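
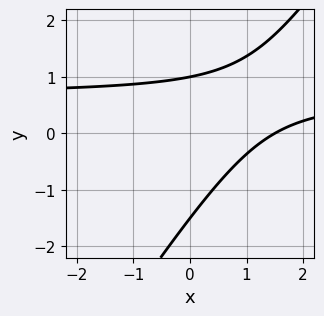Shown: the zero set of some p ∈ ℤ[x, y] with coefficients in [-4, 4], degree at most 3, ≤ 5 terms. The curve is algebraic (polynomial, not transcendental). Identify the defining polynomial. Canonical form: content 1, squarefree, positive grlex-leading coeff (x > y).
3*x*y - 2*y^2 - 2*x - y + 3

(a) deg p = 2. The shape is more complex than any degree-1 curve.
(b) Observable constraints: it meets the y-axis at y = 1 (among the integer gridlines).
(c) Assembling these constraints gives the stated polynomial.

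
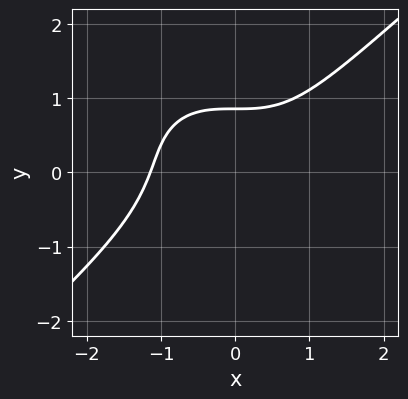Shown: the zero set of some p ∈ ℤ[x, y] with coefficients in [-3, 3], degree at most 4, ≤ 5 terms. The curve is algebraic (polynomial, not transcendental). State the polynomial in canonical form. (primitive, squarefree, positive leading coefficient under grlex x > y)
First, degree: the shape is more complex than any degree-2 curve, so deg p = 3.
Finally, putting this together gives p.

2*x^3 - 3*y^3 + 2*y^2 - 3*y + 3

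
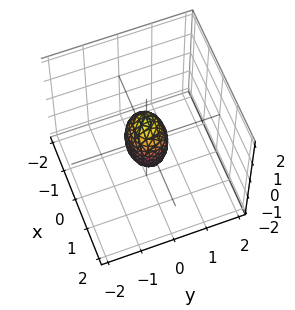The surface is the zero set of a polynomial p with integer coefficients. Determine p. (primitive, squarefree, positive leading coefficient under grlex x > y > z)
2*x^2 + 3*y^2 + z^2 - 1

First, degree: bounded and convex; a quadric, so deg p = 2.
Next, symmetries: the y ↦ −y reflection is a symmetry, so y appears only in even powers; mirror symmetry z ↦ −z ⇒ only even powers of z; the x ↦ −x reflection is a symmetry, so x appears only in even powers.
Then, from the axis intercepts and sections: the z-axis gridline crossings are at z ∈ {-1, 1}.
Finally, these observations pin down the coefficients.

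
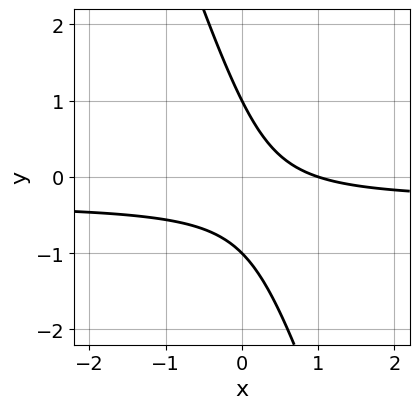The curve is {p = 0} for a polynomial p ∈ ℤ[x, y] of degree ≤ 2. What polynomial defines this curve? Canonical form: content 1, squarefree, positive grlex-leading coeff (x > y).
First, the degree is 2 — no degree-1 curve has this shape.
Then, reading off the gridlines: it crosses the x-axis at the gridline x = 1; the y-axis gridline crossings are at y ∈ {-1, 1}.
Finally, assembling these constraints gives the stated polynomial.

3*x*y + y^2 + x - 1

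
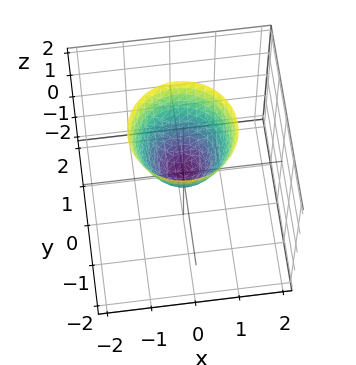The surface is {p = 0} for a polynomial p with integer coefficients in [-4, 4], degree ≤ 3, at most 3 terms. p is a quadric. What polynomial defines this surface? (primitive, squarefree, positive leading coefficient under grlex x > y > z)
3*x^2 + 3*y^2 - 2*z

(a) Degree: a paraboloid; a quadric, so deg p = 2.
(b) Symmetries: rotational symmetry about the z-axis ⇒ p depends on x, y only through x² + y².
(c) From the visible intercepts: one z-axis crossing is at z = 0; one x-axis crossing is at x = 0; a circular section at z = 1 has radius between 0 and 1.
(d) Solving for integer coefficients yields p as stated.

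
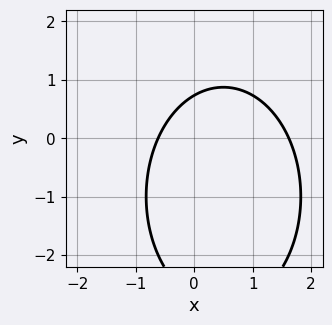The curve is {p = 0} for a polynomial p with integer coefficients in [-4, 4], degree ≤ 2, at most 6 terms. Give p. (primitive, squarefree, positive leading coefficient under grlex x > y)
2*x^2 + y^2 - 2*x + 2*y - 2

deg p = 2. The shape is more complex than any degree-1 curve.
Putting this together gives p.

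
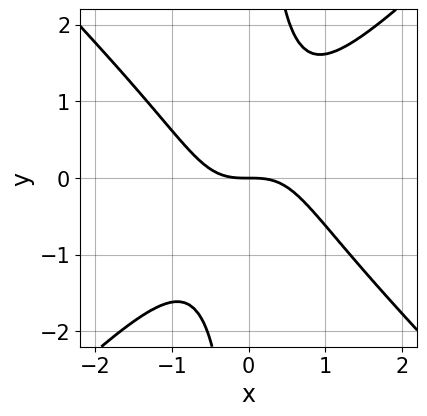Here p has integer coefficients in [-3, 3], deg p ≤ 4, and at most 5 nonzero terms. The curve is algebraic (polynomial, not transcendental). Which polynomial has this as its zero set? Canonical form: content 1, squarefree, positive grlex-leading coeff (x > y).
x^3 - x*y^2 + y

First, degree: the shape is more complex than any degree-2 curve, so deg p = 3.
Then, observable constraints: it meets the y-axis at y = 0 (among the integer gridlines); it crosses the x-axis at the gridline x = 0.
Finally, these observations pin down the coefficients.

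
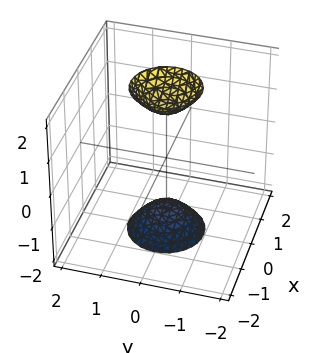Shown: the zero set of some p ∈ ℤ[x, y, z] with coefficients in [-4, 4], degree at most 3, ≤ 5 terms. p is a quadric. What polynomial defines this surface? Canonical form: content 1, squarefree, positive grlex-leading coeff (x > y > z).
3*x^2 + 3*y^2 - z^2 + 2

There are 2 components. They look like related sheets of one shape, so recover p as a whole.
The degree is 2 — two sheets facing apart; a quadric.
Symmetries: rotational symmetry about the z-axis ⇒ p depends on x, y only through x² + y²; the z ↦ −z reflection is a symmetry, so z appears only in even powers.
Observable constraints: the surface avoids every integer x-axis point in the box; a circular section at z = 2 has radius between 0 and 1.
Assembling these constraints gives the stated polynomial.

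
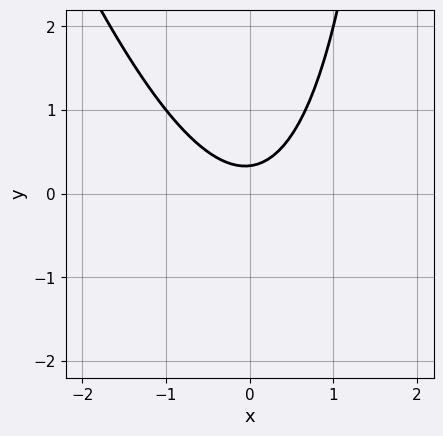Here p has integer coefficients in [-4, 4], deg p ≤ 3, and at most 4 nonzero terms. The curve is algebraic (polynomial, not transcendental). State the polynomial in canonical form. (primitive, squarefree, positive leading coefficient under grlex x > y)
3*x^2 + x*y - 3*y + 1

(a) The degree is 2 — a generic line meets the curve in up to 2 points.
(b) Reading off the gridlines: no x-intercept at any integer in the box.
(c) Putting this together gives p.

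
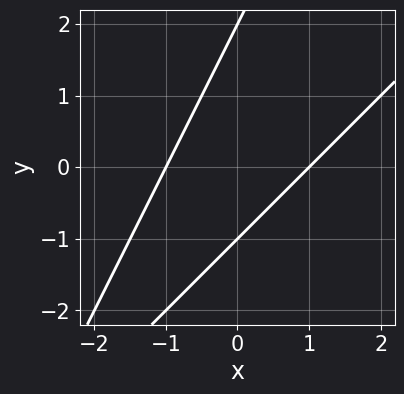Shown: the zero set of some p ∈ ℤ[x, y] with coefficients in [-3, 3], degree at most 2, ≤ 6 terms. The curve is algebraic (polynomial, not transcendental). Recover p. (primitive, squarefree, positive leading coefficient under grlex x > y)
2*x^2 - 3*x*y + y^2 - y - 2

1. The degree is 2 — no degree-1 curve has this shape.
2. Checking where it meets the axes: among the integer gridlines, it crosses the y-axis at y ∈ {-1, 2}; among the integer gridlines, it crosses the x-axis at x ∈ {-1, 1}.
3. These observations pin down the coefficients.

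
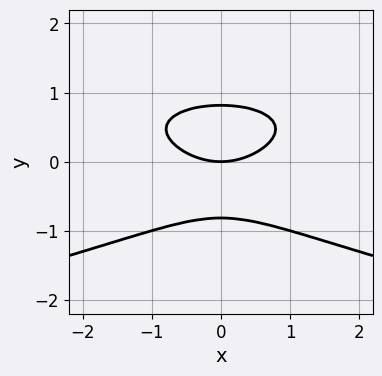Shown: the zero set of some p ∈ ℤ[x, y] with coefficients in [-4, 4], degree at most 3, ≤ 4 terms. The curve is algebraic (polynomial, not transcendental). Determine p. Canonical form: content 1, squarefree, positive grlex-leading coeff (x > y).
Degree: the shape is more complex than any degree-2 curve, so deg p = 3.
Symmetries: it's symmetric under x → −x, forcing even powers of x.
Checking where it meets the axes: it meets the x-axis at x = 0 (among the integer gridlines); it meets the y-axis at y = 0 (among the integer gridlines).
Matching integer coefficients to the picture gives p.

3*y^3 + x^2 - 2*y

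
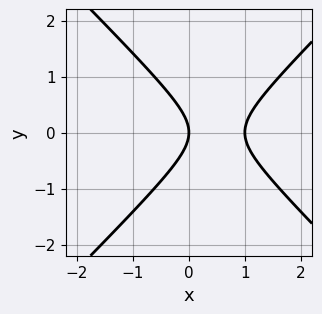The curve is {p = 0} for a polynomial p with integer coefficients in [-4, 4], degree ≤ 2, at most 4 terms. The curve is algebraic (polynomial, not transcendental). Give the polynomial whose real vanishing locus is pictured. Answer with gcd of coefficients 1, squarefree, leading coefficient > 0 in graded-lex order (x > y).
(a) The degree is 2 — no degree-1 curve has this shape.
(b) Symmetries: mirror symmetry y ↦ −y ⇒ only even powers of y.
(c) Checking where it meets the axes: it crosses the y-axis at the gridline y = 0; the x-axis gridline crossings are at x ∈ {0, 1}.
(d) Solving for integer coefficients yields p as stated.

x^2 - y^2 - x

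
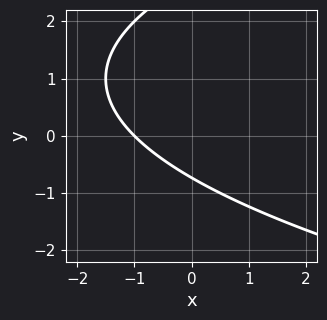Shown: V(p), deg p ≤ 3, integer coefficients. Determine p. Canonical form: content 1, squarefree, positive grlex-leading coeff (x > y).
y^2 - 2*x - 2*y - 2

1. deg p = 2. The shape is more complex than any degree-1 curve.
2. Checking where it meets the axes: one x-axis crossing is at x = -1.
3. Together with the visible shape, these determine p as stated.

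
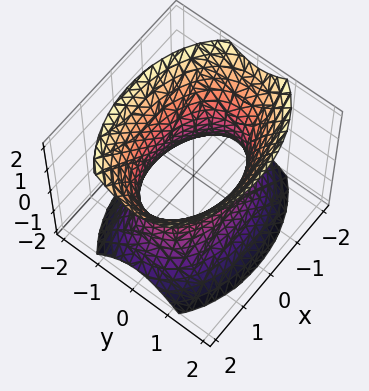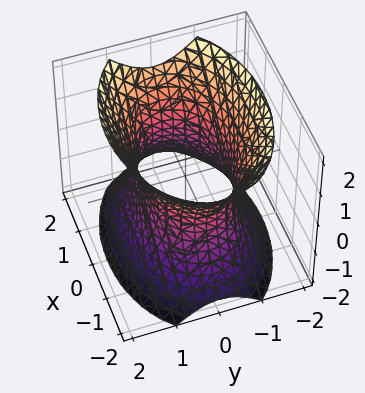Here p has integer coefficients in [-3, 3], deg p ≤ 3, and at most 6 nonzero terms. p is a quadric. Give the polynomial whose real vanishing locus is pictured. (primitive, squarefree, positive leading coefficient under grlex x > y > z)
x^2 + 2*y^2 - z^2 - 2

(a) Degree: one connected sheet with a waist; a quadric, so deg p = 2.
(b) Symmetries: it's symmetric under y → −y, forcing even powers of y; it's symmetric under z → −z, forcing even powers of z; it's symmetric under x → −x, forcing even powers of x.
(c) Against the integer gridlines: no z-intercept at any integer in the box; among the integer gridlines, it crosses the y-axis at y ∈ {-1, 1}.
(d) Solving for integer coefficients yields p as stated.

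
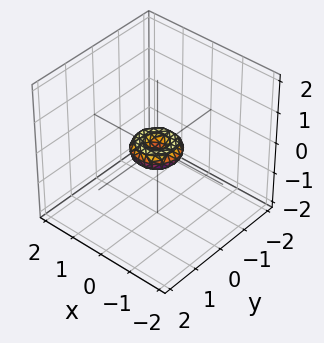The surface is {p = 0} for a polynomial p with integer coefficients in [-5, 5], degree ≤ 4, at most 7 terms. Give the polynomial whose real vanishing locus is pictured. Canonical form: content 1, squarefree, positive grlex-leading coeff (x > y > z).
First, deg p = 4.
Then, by symmetry, the surface is invariant under rotation about z: p = q(x² + y², z).
Next, against the integer gridlines: it crosses the x-axis at the gridline x = 0; one y-axis crossing is at y = 0.
Finally, fitting integer coefficients to these (and the overall shape) gives p.

2*x^4 + 4*x^2*y^2 + 2*y^4 - x^2 - y^2 + 2*z^2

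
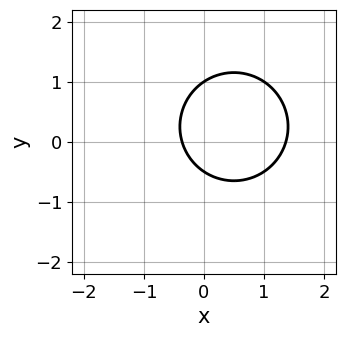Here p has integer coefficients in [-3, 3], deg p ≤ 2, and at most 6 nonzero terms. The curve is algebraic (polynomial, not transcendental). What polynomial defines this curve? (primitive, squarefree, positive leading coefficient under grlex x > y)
2*x^2 + 2*y^2 - 2*x - y - 1

First, the degree is 2 — the shape is more complex than any degree-1 curve.
Then, checking where it meets the axes: it meets the y-axis at y = 1 (among the integer gridlines).
Finally, solving for integer coefficients yields p as stated.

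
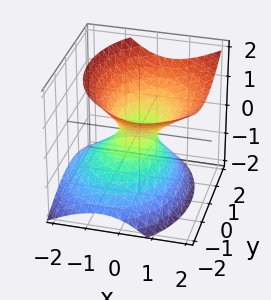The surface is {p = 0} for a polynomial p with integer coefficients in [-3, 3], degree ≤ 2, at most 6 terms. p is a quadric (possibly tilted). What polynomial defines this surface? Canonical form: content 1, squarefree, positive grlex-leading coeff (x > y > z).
1. deg p = 2. No degree-1 surface has this shape.
2. From the axis intercepts and sections: the surface avoids every integer z-axis point in the box.
3. Putting this together gives p.

3*x^2 - 2*x*z + 2*y^2 - 3*z^2 - 1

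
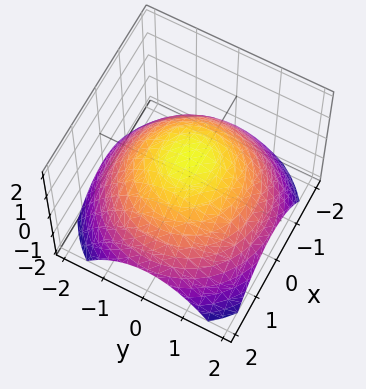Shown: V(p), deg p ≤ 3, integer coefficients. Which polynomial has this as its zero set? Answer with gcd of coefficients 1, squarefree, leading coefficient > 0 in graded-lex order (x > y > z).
(a) deg p = 2. A generic line meets the surface in up to 2 points.
(b) By symmetry, every cross-section ⟂ z is a circle, so x, y appear only via x² + y².
(c) From the axis intercepts and sections: a circular section at z = 0 has radius between 1 and 2; one z-axis crossing is at z = 1.
(d) Fitting integer coefficients to these (and the overall shape) gives p.

x^2 + y^2 + 2*z - 2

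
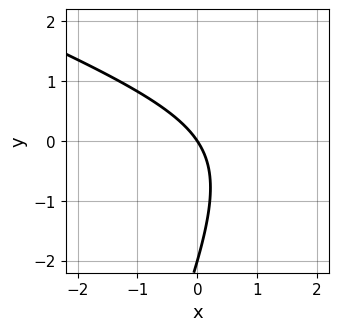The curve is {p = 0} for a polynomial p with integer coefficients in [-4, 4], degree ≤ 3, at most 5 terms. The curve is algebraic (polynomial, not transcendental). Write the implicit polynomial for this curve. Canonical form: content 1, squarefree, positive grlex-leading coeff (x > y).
First, the degree is 2 — no degree-1 curve has this shape.
Next, reading off the gridlines: among the integer gridlines, it crosses the y-axis at y ∈ {-2, 0}; it meets the x-axis at x = 0 (among the integer gridlines).
Finally, these observations pin down the coefficients.

x^2 + 2*x*y - y^2 - 3*x - 2*y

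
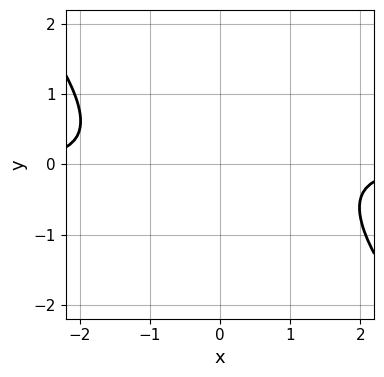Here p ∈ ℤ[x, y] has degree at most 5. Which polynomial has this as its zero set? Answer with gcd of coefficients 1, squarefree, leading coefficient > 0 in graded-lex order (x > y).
(a) Degree: the shape is more complex than any degree-3 curve, so deg p = 4.
(b) Observable constraints: no x-intercept at any integer in the box; the curve avoids every integer y-axis point in the box.
(c) Solving for integer coefficients yields p as stated.

2*x^3*y + 2*x^2*y^2 - 3*x*y + 3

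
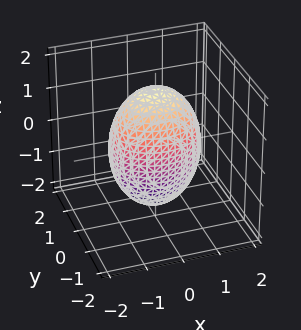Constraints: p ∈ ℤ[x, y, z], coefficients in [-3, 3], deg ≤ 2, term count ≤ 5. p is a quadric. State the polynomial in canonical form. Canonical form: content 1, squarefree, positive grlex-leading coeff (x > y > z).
1. deg p = 2.
2. Symmetries: it's symmetric under z → −z, forcing even powers of z; it's symmetric under y → −y, forcing even powers of y; mirror symmetry x ↦ −x ⇒ only even powers of x.
3. From the visible intercepts: among the integer gridlines, it crosses the y-axis at y ∈ {-1, 1}.
4. Assembling these constraints gives the stated polynomial.

2*x^2 + 3*y^2 + z^2 - 3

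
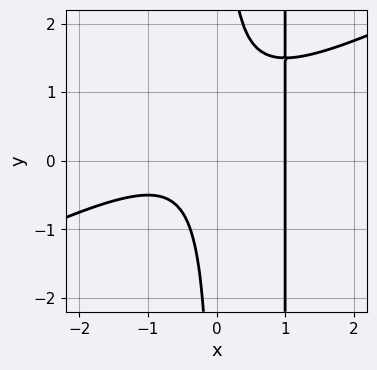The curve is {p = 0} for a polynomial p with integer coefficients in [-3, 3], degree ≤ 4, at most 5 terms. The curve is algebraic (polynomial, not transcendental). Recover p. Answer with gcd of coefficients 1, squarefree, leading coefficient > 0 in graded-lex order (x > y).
First, degree: the shape is more complex than any degree-2 curve, so deg p = 3.
Next, from the axis intercepts and sections: no y-intercept at any integer in the box; it meets the x-axis at x = 1 (among the integer gridlines).
Finally, the integer polynomial consistent with all of this is the stated p.

x^3 - 2*x^2*y + 2*x*y - 1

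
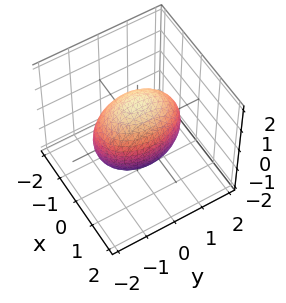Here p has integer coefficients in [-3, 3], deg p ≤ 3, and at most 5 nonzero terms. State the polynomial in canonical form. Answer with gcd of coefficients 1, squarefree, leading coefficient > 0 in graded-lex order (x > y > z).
First, deg p = 2. A closed, bounded, convex surface; a quadric.
Next, symmetries: mirror symmetry x ↦ −x ⇒ only even powers of x; the y ↦ −y reflection is a symmetry, so y appears only in even powers; it's symmetric under z → −z, forcing even powers of z.
Next, from the axis intercepts and sections: the x-axis gridline crossings are at x ∈ {-1, 1}.
Finally, the integer polynomial consistent with all of this is the stated p.

2*x^2 + y^2 + z^2 - 2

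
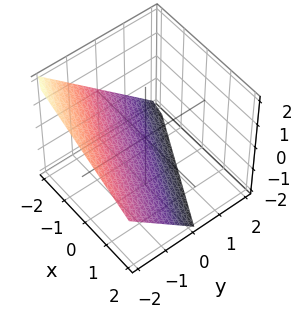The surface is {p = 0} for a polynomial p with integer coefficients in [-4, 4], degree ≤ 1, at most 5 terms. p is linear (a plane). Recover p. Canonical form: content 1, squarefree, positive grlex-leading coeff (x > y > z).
x + 2*y + 2*z + 2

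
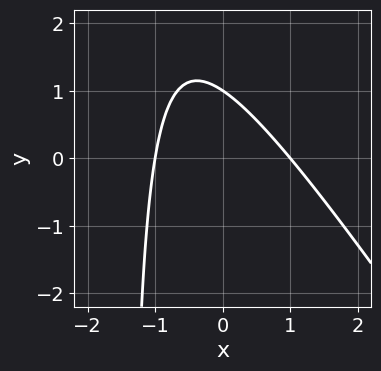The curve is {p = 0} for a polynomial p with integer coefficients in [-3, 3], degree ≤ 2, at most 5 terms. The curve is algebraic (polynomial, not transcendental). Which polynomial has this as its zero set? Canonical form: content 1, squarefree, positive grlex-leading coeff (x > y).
3*x^2 + 2*x*y + 3*y - 3

1. Degree: a generic line meets the curve in up to 2 points, so deg p = 2.
2. From the axis intercepts and sections: it crosses the y-axis at the gridline y = 1; among the integer gridlines, it crosses the x-axis at x ∈ {-1, 1}.
3. These observations pin down the coefficients.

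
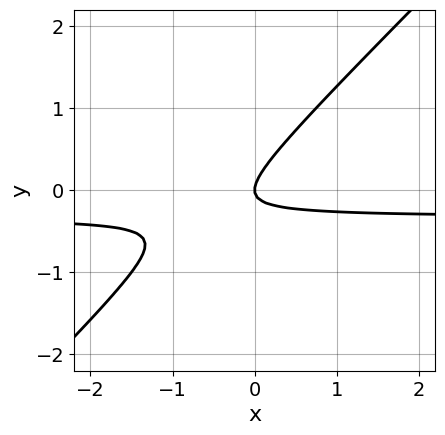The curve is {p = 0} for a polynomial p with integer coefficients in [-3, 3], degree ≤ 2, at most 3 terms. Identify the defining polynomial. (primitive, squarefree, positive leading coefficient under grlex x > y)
3*x*y - 3*y^2 + x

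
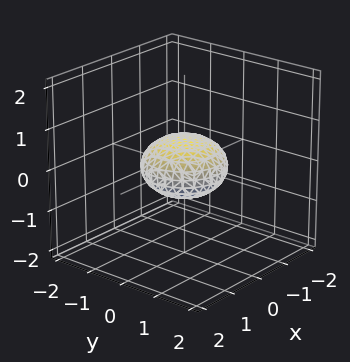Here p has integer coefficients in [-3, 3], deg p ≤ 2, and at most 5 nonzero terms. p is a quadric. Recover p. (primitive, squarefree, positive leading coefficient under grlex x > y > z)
x^2 + y^2 + 2*z^2 - 1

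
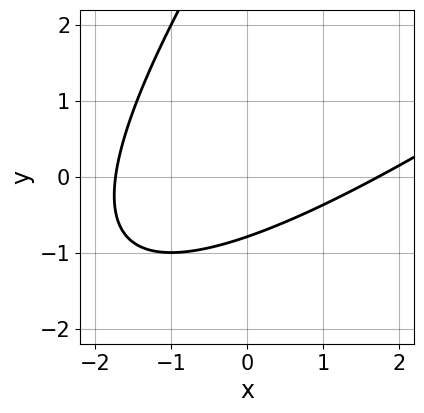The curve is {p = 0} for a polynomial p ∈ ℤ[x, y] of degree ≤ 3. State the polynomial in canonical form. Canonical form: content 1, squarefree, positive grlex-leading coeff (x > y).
First, deg p = 2. No degree-1 curve has this shape.
Finally, solving for integer coefficients yields p as stated.

x^2 - 2*x*y + y^2 - 3*y - 3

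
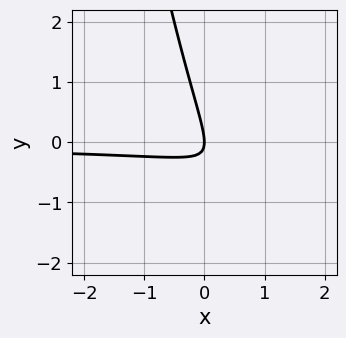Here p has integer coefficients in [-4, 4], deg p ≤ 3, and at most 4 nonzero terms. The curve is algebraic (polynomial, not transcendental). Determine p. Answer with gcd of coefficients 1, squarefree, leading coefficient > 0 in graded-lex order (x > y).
x^2*y - 3*x*y - y^2 - x

(a) The degree is 3 — a generic line meets the curve in up to 3 points.
(b) Observable constraints: it crosses the y-axis at the gridline y = 0; it meets the x-axis at x = 0 (among the integer gridlines).
(c) Together with the visible shape, these determine p as stated.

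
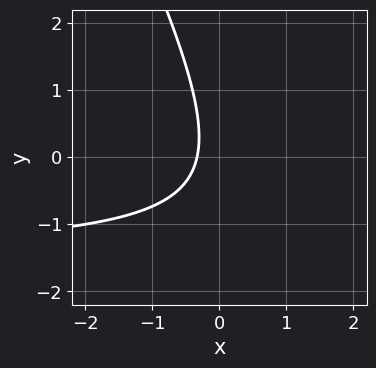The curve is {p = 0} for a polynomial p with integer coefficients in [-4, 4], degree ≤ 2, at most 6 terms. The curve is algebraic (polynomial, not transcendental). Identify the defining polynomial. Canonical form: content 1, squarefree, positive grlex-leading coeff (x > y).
2*x*y + y^2 + 3*x + 1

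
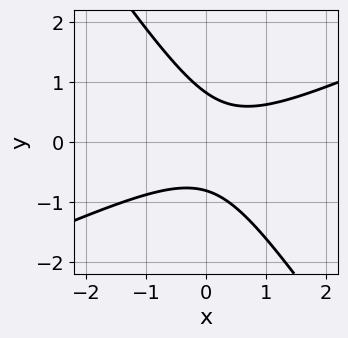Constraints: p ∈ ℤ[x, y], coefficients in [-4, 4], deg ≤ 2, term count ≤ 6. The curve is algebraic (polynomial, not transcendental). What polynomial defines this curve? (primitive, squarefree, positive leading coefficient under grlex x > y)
2*x^2 - 3*x*y - 3*y^2 - x + 2

First, the degree is 2 — the shape is more complex than any degree-1 curve.
Then, from the visible intercepts: the curve avoids every integer x-axis point in the box.
Finally, these observations pin down the coefficients.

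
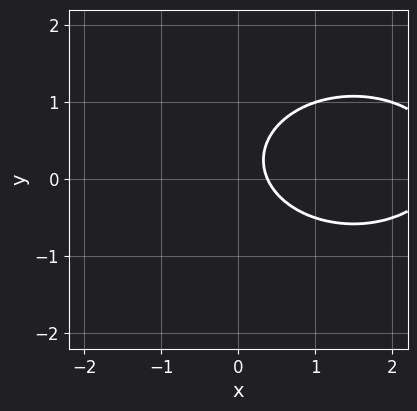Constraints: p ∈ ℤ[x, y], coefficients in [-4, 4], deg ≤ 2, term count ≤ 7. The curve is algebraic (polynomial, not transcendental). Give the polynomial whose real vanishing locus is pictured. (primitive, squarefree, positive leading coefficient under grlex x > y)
x^2 + 2*y^2 - 3*x - y + 1

(a) The degree is 2 — the shape is more complex than any degree-1 curve.
(b) Reading off the gridlines: it misses every integer gridline on the y-axis.
(c) Fitting integer coefficients to these (and the overall shape) gives p.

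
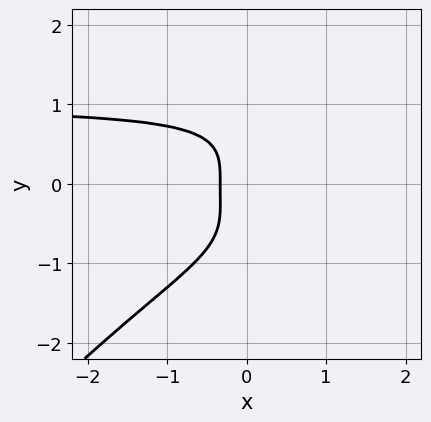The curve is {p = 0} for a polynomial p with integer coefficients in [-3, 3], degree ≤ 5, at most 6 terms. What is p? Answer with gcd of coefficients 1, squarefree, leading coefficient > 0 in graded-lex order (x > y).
Degree: a generic line meets the curve in up to 4 points, so deg p = 4.
Reading off the gridlines: no y-intercept at any integer in the box.
Solving for integer coefficients yields p as stated.

3*x*y^3 - 3*y^4 - 3*x - 1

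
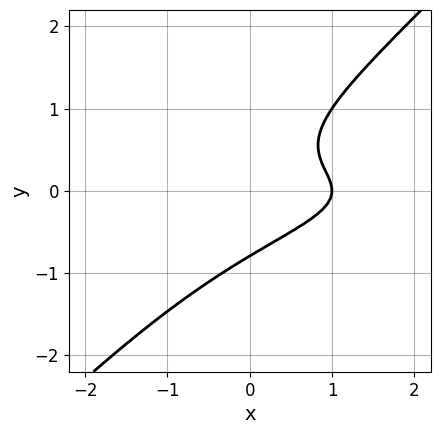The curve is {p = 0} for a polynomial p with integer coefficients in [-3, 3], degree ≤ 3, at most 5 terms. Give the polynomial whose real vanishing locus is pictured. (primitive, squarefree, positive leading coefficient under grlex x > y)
2*x*y^2 - 2*y^3 + x - 1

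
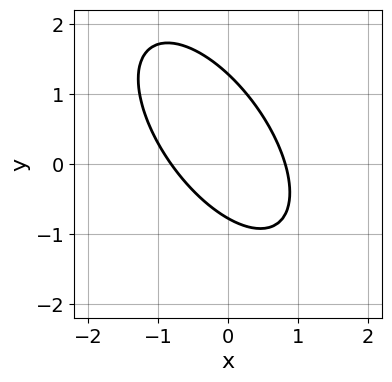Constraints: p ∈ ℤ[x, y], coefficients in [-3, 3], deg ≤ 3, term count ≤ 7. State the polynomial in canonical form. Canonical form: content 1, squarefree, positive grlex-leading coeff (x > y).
First, the degree is 2 — a generic line meets the curve in up to 2 points.
Finally, matching integer coefficients to the picture gives p.

3*x^2 + 3*x*y + 2*y^2 - y - 2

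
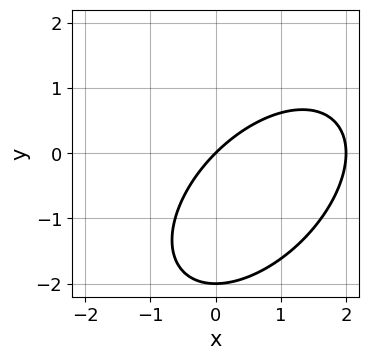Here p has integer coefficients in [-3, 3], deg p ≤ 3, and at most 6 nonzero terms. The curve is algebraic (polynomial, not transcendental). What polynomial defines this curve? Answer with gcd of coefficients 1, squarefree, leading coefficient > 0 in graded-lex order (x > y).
x^2 - x*y + y^2 - 2*x + 2*y

(a) deg p = 2. No degree-1 curve has this shape.
(b) From the visible intercepts: the y-axis gridline crossings are at y ∈ {-2, 0}; the x-axis gridline crossings are at x ∈ {0, 2}.
(c) Fitting integer coefficients to these (and the overall shape) gives p.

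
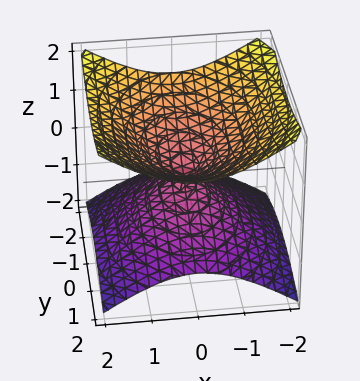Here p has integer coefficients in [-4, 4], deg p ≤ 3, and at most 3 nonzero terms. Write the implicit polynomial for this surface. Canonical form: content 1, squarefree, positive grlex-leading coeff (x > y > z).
2*x^2 + y^2 - 3*z^2

(a) The degree is 2 — two nappes meeting at a single point; a quadric.
(b) Symmetries: it's symmetric under x → −x, forcing even powers of x; it's symmetric under y → −y, forcing even powers of y; the z ↦ −z reflection is a symmetry, so z appears only in even powers.
(c) Checking where it meets the axes: it meets the x-axis at x = 0 (among the integer gridlines); it meets the z-axis at z = 0 (among the integer gridlines).
(d) These observations pin down the coefficients.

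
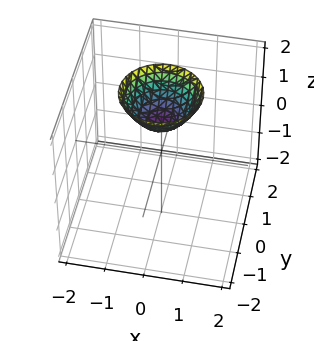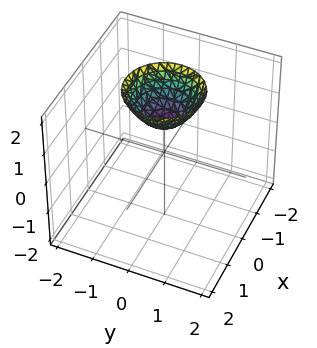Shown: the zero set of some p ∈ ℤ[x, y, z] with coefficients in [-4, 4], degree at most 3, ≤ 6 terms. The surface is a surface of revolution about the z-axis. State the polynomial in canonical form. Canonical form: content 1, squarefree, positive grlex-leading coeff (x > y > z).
deg p = 2. A generic line meets the surface in up to 2 points.
Symmetries: every cross-section ⟂ z is a circle, so x, y appear only via x² + y².
Reading off the gridlines: it misses every integer gridline on the y-axis; it meets the z-axis at z = 1 (among the integer gridlines); a circular section at z = 2 has radius exactly 1; no x-intercept at any integer in the box.
Fitting integer coefficients to these (and the overall shape) gives p.

x^2 + y^2 - z + 1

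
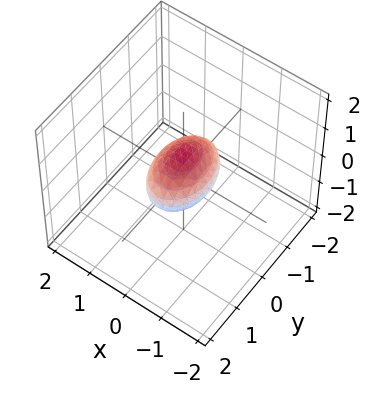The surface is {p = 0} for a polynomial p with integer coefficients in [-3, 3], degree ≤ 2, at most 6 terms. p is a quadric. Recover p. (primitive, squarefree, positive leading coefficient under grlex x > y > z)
2*x^2 + y^2 + 2*z^2 - 1

1. The degree is 2 — bounded and convex; a quadric.
2. Symmetries: mirror symmetry x ↦ −x ⇒ only even powers of x; the y ↦ −y reflection is a symmetry, so y appears only in even powers; the z ↦ −z reflection is a symmetry, so z appears only in even powers.
3. From the axis intercepts and sections: the y-axis gridline crossings are at y ∈ {-1, 1}.
4. Putting this together gives p.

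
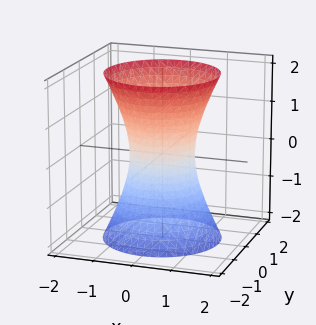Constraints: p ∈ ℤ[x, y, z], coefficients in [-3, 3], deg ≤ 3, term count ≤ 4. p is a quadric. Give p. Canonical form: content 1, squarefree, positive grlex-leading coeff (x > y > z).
The degree is 2 — an hourglass — one-sheet hyperboloid; a quadric.
Symmetries: the z ↦ −z reflection is a symmetry, so z appears only in even powers; the z-axis is an axis of rotation, so x and y enter only as x² + y².
Checking where it meets the axes: a circular section at z = 1 has radius exactly 1; no z-intercept at any integer in the box.
Fitting integer coefficients to these (and the overall shape) gives p.

3*x^2 + 3*y^2 - z^2 - 2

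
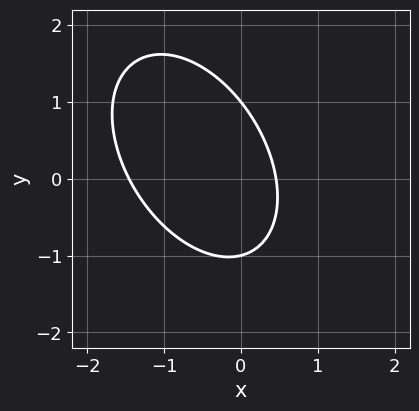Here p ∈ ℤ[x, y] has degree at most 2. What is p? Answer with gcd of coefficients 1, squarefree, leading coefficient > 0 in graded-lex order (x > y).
3*x^2 + 2*x*y + 2*y^2 + 3*x - 2

1. deg p = 2. A generic line meets the curve in up to 2 points.
2. Against the integer gridlines: the y-axis gridline crossings are at y ∈ {-1, 1}.
3. Putting this together gives p.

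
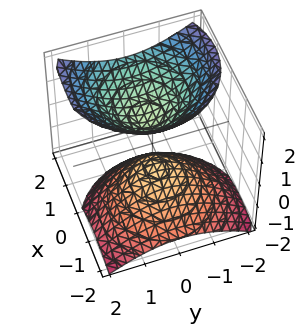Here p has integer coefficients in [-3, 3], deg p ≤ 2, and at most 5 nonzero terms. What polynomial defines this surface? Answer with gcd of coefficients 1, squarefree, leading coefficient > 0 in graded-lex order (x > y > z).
2*x^2 - 2*x*z + 2*y^2 - 2*z^2 + 1

I count 2 distinct pieces. They look like related sheets of one shape, so recover p as a whole.
deg p = 2. A generic line meets the surface in up to 2 points.
From the axis intercepts and sections: it misses every integer gridline on the y-axis; the surface avoids every integer x-axis point in the box.
Matching integer coefficients to the picture gives p.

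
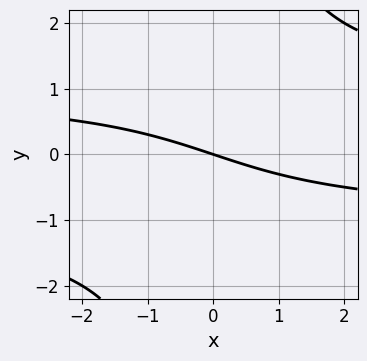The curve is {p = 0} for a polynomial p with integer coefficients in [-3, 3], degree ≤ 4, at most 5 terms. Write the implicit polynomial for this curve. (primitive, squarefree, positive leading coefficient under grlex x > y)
First, degree: the shape is more complex than any degree-2 curve, so deg p = 3.
Next, from the visible intercepts: it crosses the x-axis at the gridline x = 0; one y-axis crossing is at y = 0.
Finally, these observations pin down the coefficients.

x*y^2 - x - 3*y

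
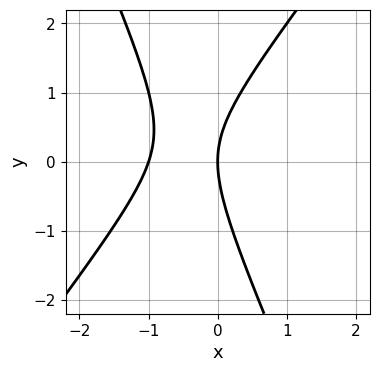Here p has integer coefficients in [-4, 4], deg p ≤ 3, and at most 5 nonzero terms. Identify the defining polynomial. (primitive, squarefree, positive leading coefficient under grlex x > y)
3*x^2 - x*y - y^2 + 3*x

The degree is 2 — a generic line meets the curve in up to 2 points.
Observable constraints: among the integer gridlines, it crosses the x-axis at x ∈ {-1, 0}; it meets the y-axis at y = 0 (among the integer gridlines).
Putting this together gives p.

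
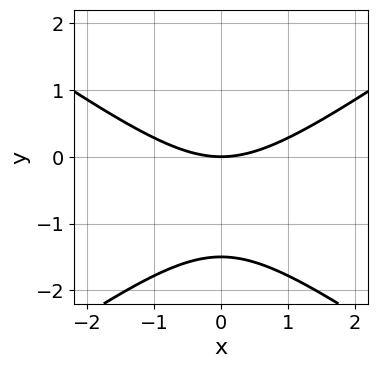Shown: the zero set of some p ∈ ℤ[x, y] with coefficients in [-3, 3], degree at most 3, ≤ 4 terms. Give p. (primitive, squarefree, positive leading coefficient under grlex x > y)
x^2 - 2*y^2 - 3*y

(a) Degree: no degree-1 curve has this shape, so deg p = 2.
(b) Symmetries: mirror symmetry x ↦ −x ⇒ only even powers of x.
(c) From the visible intercepts: it meets the y-axis at y = 0 (among the integer gridlines); it crosses the x-axis at the gridline x = 0.
(d) Together with the visible shape, these determine p as stated.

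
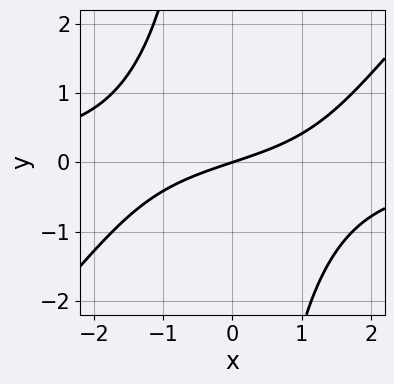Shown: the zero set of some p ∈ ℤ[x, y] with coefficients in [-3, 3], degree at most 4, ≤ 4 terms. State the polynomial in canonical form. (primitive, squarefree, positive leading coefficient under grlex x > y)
x^2*y - x*y^2 + x - 3*y

1. The degree is 3 — the shape is more complex than any degree-2 curve.
2. Against the integer gridlines: it crosses the y-axis at the gridline y = 0; one x-axis crossing is at x = 0.
3. The integer polynomial consistent with all of this is the stated p.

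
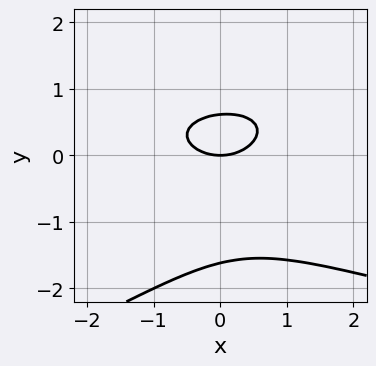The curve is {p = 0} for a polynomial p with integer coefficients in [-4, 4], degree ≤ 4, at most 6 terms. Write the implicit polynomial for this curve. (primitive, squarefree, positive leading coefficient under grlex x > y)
x*y^2 - 3*y^3 - 2*x^2 - 3*y^2 + 3*y

1. deg p = 3. A generic line meets the curve in up to 3 points.
2. Checking where it meets the axes: it crosses the x-axis at the gridline x = 0; it meets the y-axis at y = 0 (among the integer gridlines).
3. Assembling these constraints gives the stated polynomial.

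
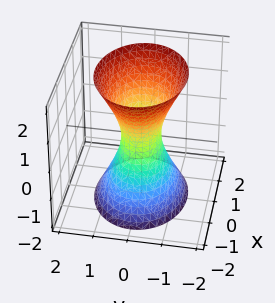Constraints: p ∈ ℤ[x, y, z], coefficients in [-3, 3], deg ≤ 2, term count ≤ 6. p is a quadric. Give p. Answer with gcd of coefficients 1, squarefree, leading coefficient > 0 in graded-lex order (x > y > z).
First, degree: one connected sheet with a waist; a quadric, so deg p = 2.
Then, symmetries: it's symmetric under z → −z, forcing even powers of z; it's symmetric under y → −y, forcing even powers of y; mirror symmetry x ↦ −x ⇒ only even powers of x.
Then, from the axis intercepts and sections: the surface avoids every integer z-axis point in the box.
Finally, assembling these constraints gives the stated polynomial.

2*x^2 + 3*y^2 - z^2 - 1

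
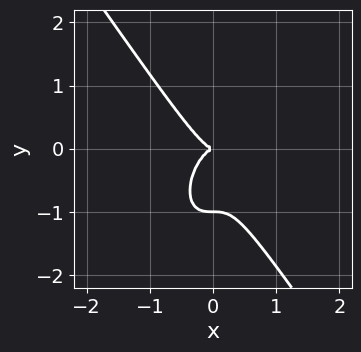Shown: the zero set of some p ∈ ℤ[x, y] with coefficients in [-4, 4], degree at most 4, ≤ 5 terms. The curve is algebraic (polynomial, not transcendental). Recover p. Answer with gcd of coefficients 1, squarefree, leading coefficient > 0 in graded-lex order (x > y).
3*x^3 + y^3 + y^2

1. Degree: a generic line meets the curve in up to 3 points, so deg p = 3.
2. From the axis intercepts and sections: among the integer gridlines, it crosses the y-axis at y ∈ {-1, 0}; one x-axis crossing is at x = 0.
3. Fitting integer coefficients to these (and the overall shape) gives p.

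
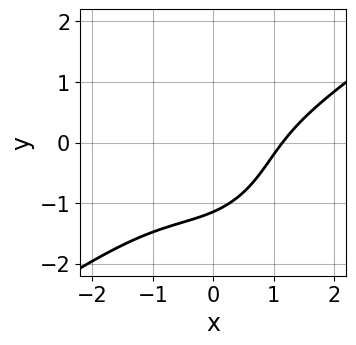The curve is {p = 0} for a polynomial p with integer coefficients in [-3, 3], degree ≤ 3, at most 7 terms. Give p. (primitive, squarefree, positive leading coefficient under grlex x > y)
2*x^3 - 2*x^2*y - 2*y^3 - 3*x*y - 3

First, degree: a generic line meets the curve in up to 3 points, so deg p = 3.
Finally, putting this together gives p.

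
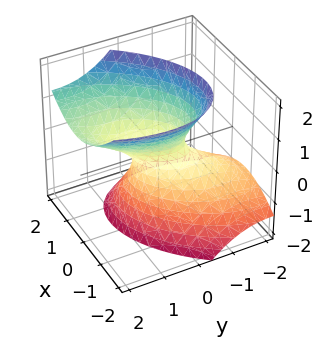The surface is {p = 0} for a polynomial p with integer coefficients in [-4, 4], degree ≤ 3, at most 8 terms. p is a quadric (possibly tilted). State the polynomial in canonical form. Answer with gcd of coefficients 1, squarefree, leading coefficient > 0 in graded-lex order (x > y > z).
3*x^2 - 2*x*y + 2*y^2 - 3*y*z - 2*z^2 - 1

First, the degree is 2 — no degree-1 surface has this shape.
Then, observable constraints: the surface avoids every integer z-axis point in the box.
Finally, putting this together gives p.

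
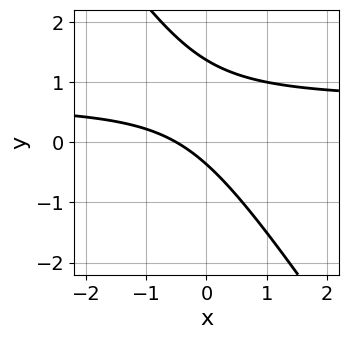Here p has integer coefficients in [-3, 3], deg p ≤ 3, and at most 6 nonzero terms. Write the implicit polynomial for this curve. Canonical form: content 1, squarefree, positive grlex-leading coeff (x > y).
3*x*y + 2*y^2 - 2*x - 2*y - 1

Degree: no degree-1 curve has this shape, so deg p = 2.
Putting this together gives p.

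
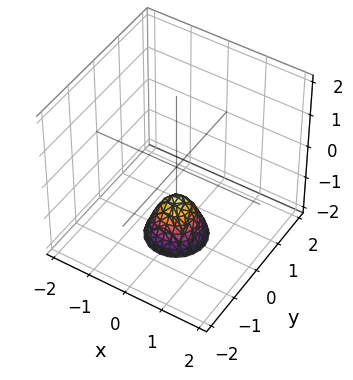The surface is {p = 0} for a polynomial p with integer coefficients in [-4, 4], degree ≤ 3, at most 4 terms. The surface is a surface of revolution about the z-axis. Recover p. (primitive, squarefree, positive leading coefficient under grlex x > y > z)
2*x^2 + 2*y^2 + z + 1

Degree: no degree-1 surface has this shape, so deg p = 2.
Symmetry: every cross-section ⟂ z is a circle, so x, y appear only via x² + y².
Reading off the gridlines: it meets the z-axis at z = -1 (among the integer gridlines); no x-intercept at any integer in the box; the surface avoids every integer y-axis point in the box.
Putting this together gives p.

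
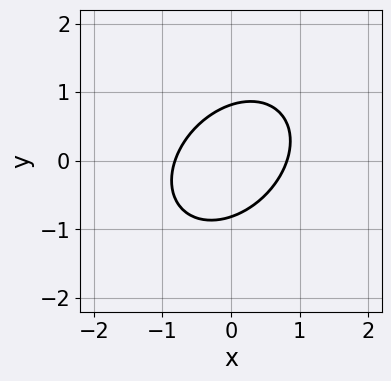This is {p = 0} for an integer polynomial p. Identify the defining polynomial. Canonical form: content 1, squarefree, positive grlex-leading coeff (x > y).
First, degree: the shape is more complex than any degree-1 curve, so deg p = 2.
Finally, solving for integer coefficients yields p as stated.

3*x^2 - 2*x*y + 3*y^2 - 2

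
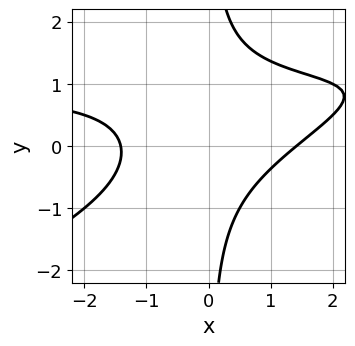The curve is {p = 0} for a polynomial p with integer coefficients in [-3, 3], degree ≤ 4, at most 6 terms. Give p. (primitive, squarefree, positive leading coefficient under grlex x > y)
(a) Degree: the shape is more complex than any degree-2 curve, so deg p = 3.
(b) Reading off the gridlines: the curve avoids every integer y-axis point in the box.
(c) Putting this together gives p.

x^2*y - 2*x*y^2 - x^2 + x*y + 2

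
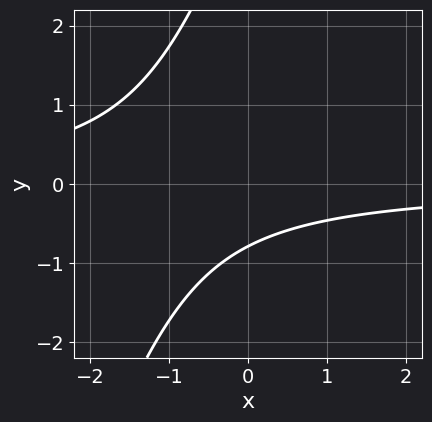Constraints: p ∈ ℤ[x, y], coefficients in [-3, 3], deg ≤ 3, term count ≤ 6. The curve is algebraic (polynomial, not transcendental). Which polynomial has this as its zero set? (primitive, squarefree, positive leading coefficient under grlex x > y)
1. The degree is 2 — no degree-1 curve has this shape.
2. From the axis intercepts and sections: no x-intercept at any integer in the box.
3. Putting this together gives p.

3*x*y - y^2 + 3*y + 3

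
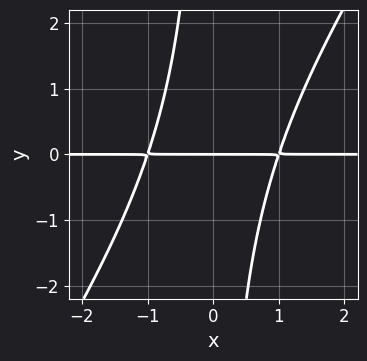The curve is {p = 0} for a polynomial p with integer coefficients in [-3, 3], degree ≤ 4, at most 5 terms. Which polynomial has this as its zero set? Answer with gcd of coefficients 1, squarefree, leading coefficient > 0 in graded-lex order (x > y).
3*x^2*y - 2*x*y^2 - 3*y

deg p = 3.
From the axis intercepts and sections: it meets the y-axis at y = 0 (among the integer gridlines); the visible x-axis segment lies entirely on the curve.
Putting this together gives p.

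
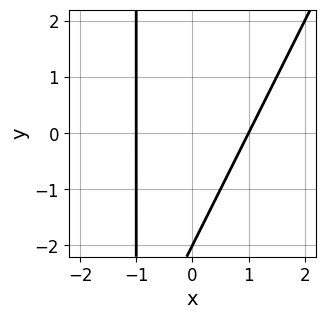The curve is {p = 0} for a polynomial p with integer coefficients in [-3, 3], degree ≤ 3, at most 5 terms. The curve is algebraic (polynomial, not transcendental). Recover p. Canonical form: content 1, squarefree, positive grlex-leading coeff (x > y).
2*x^2 - x*y - y - 2

First, deg p = 2. No degree-1 curve has this shape.
Next, checking where it meets the axes: it crosses the y-axis at the gridline y = -2; among the integer gridlines, it crosses the x-axis at x ∈ {-1, 1}.
Finally, matching integer coefficients to the picture gives p.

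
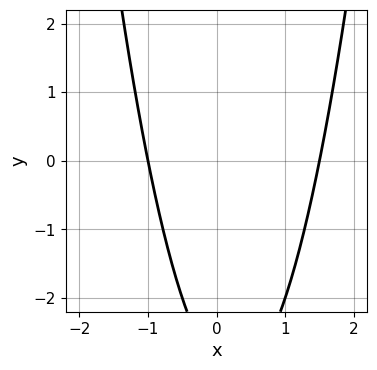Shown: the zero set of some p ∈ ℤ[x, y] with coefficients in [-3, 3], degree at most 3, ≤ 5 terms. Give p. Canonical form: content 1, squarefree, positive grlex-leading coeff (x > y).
2*x^2 - x - y - 3

First, the degree is 2 — a generic line meets the curve in up to 2 points.
Then, reading off the gridlines: it misses every integer gridline on the y-axis; one x-axis crossing is at x = -1.
Finally, fitting integer coefficients to these (and the overall shape) gives p.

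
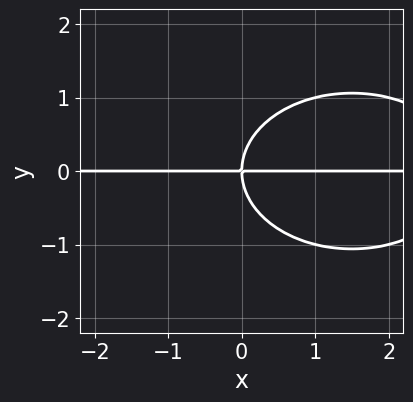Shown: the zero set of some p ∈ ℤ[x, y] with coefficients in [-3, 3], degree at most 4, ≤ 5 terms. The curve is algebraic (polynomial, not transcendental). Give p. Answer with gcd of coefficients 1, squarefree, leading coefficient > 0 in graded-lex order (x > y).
x^2*y + 2*y^3 - 3*x*y

First, the degree is 3 — the shape is more complex than any degree-2 curve.
Next, observable constraints: the visible x-axis segment lies entirely on the curve; one y-axis crossing is at y = 0.
Finally, together with the visible shape, these determine p as stated.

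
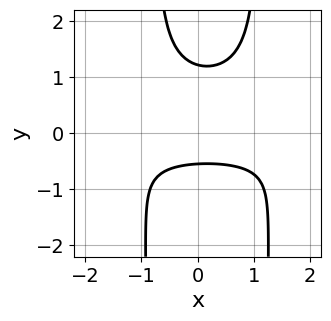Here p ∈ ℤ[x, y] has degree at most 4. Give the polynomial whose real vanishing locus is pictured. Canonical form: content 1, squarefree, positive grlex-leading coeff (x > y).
3*x^2*y^2 - x*y^2 - 3*y^2 + 2*y + 2

(a) deg p = 4. No degree-3 curve has this shape.
(b) Reading off the gridlines: no x-intercept at any integer in the box.
(c) Together with the visible shape, these determine p as stated.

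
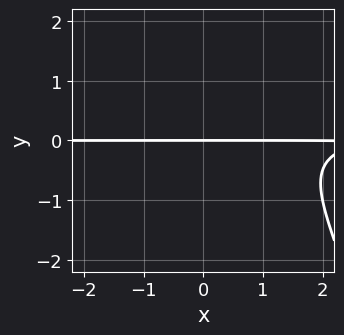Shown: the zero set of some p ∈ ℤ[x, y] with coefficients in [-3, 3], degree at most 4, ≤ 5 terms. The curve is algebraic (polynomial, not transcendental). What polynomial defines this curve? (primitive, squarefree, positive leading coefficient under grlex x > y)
x^2*y^2 + 2*y^3 - x*y - y^2 + 3*y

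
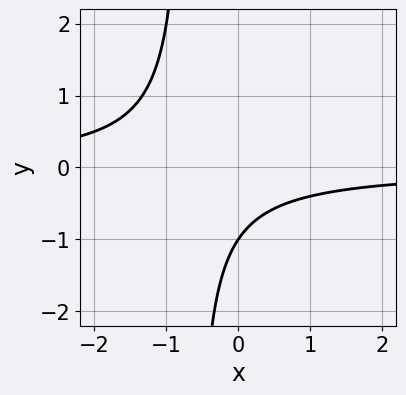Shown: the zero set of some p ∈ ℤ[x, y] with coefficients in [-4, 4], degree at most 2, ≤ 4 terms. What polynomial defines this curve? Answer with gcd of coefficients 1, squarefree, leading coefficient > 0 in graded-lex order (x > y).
1. deg p = 2. The shape is more complex than any degree-1 curve.
2. Checking where it meets the axes: no x-intercept at any integer in the box; it crosses the y-axis at the gridline y = -1.
3. The integer polynomial consistent with all of this is the stated p.

3*x*y + 2*y + 2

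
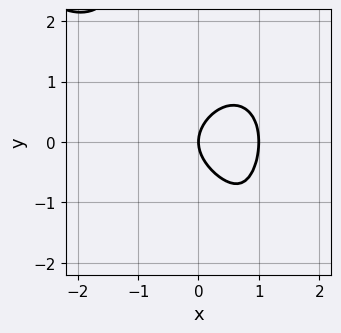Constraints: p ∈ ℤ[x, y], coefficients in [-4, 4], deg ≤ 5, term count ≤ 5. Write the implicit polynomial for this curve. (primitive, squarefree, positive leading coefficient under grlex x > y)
x^4 + x*y^3 + 2*x^3 + 3*y^2 - 3*x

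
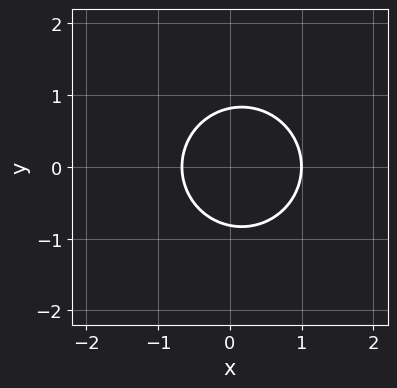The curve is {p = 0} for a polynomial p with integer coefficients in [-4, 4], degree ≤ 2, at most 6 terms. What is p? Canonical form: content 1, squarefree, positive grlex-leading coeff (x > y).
The degree is 2 — no degree-1 curve has this shape.
Symmetries: it's symmetric under y → −y, forcing even powers of y.
From the axis intercepts and sections: it crosses the x-axis at the gridline x = 1.
The integer polynomial consistent with all of this is the stated p.

3*x^2 + 3*y^2 - x - 2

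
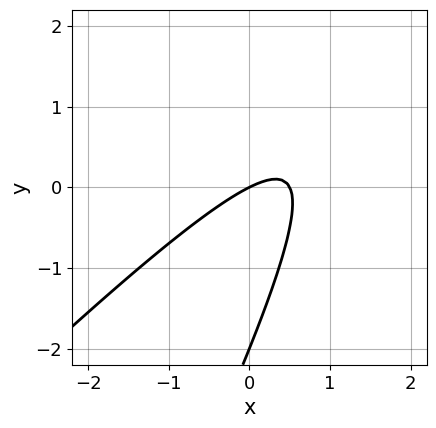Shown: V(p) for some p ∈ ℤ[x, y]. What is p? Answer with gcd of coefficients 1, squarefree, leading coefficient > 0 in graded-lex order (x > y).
Degree: no degree-1 curve has this shape, so deg p = 2.
From the visible intercepts: the y-axis gridline crossings are at y ∈ {-2, 0}; it crosses the x-axis at the gridline x = 0.
The integer polynomial consistent with all of this is the stated p.

2*x^2 - 3*x*y + y^2 - x + 2*y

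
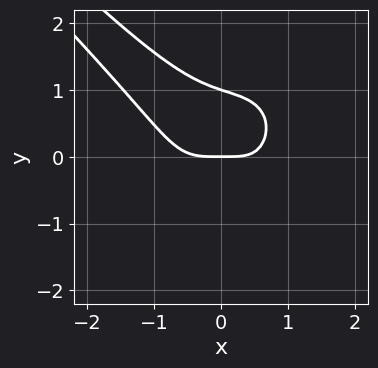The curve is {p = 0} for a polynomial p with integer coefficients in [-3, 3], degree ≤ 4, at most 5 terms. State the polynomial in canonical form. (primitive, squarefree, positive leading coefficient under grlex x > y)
1. Degree: the shape is more complex than any degree-3 curve, so deg p = 4.
2. From the visible intercepts: it meets the x-axis at x = 0 (among the integer gridlines); among the integer gridlines, it crosses the y-axis at y ∈ {0, 1}.
3. Together with the visible shape, these determine p as stated.

x^4 + x^3*y + x*y^3 + y^4 - y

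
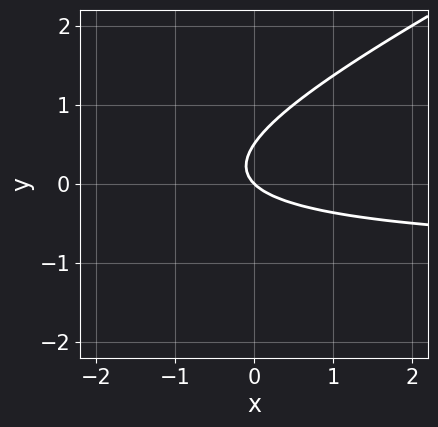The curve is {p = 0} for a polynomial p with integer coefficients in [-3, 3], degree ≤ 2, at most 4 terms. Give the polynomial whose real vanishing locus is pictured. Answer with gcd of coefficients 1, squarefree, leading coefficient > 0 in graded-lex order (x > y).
The degree is 2 — no degree-1 curve has this shape.
Observable constraints: one y-axis crossing is at y = 0; it meets the x-axis at x = 0 (among the integer gridlines).
The integer polynomial consistent with all of this is the stated p.

x*y - 2*y^2 + x + y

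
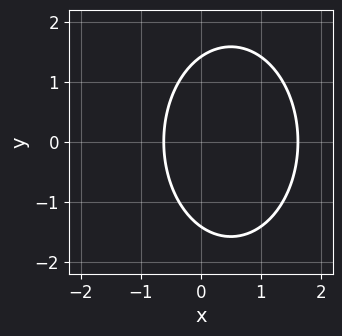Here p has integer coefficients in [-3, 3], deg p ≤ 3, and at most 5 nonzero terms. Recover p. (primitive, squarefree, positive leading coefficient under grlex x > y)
2*x^2 + y^2 - 2*x - 2

First, deg p = 2.
Next, symmetries: it's symmetric under y → −y, forcing even powers of y.
Finally, matching integer coefficients to the picture gives p.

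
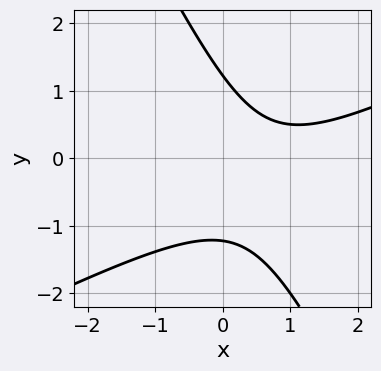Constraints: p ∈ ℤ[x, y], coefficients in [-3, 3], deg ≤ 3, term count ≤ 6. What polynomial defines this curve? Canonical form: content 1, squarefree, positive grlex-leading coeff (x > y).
2*x^2 - 3*x*y - 2*y^2 - 3*x + 3

1. Degree: the shape is more complex than any degree-1 curve, so deg p = 2.
2. Reading off the gridlines: the curve avoids every integer x-axis point in the box.
3. Together with the visible shape, these determine p as stated.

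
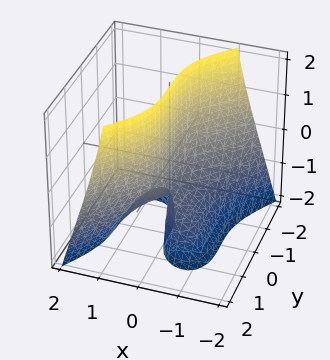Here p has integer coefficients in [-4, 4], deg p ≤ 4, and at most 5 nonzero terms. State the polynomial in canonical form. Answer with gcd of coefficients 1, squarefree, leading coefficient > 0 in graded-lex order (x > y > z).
1. Degree: no degree-2 surface has this shape, so deg p = 3.
2. Against the integer gridlines: one x-axis crossing is at x = 0; it crosses the y-axis at the gridline y = 0.
3. Assembling these constraints gives the stated polynomial. Check: (0, 0, 2) on the z-axis lies on the surface, and p(0, 0, 2) = 0. ✓

2*x^3 - y^3 + 3*x*z + 3*x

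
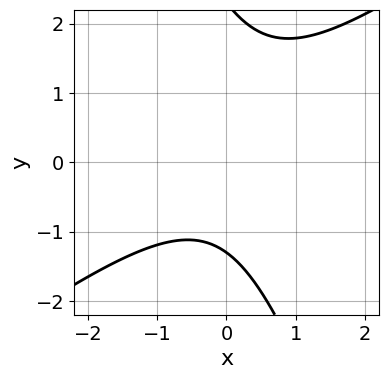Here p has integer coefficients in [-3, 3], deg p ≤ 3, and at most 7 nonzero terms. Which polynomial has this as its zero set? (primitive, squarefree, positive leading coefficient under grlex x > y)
The degree is 2 — a generic line meets the curve in up to 2 points.
Checking where it meets the axes: no x-intercept at any integer in the box.
Solving for integer coefficients yields p as stated.

2*x^2 - 2*x*y - y^2 + y + 3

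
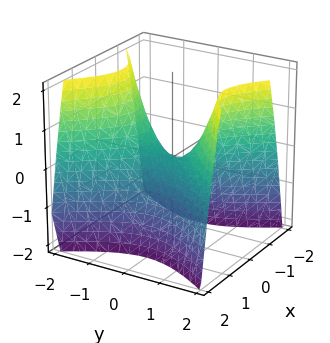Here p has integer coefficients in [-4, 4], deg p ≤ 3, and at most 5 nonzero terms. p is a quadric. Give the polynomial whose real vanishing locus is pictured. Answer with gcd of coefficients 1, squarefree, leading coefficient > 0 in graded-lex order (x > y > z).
1. Degree: a hyperbolic paraboloid; a quadric, so deg p = 2.
2. Symmetries: the y ↦ −y reflection is a symmetry, so y appears only in even powers; mirror symmetry x ↦ −x ⇒ only even powers of x.
3. Reading off the gridlines: it meets the z-axis at z = 0 (among the integer gridlines); it crosses the x-axis at the gridline x = 0.
4. Assembling these constraints gives the stated polynomial.

3*x^2 - 2*y^2 + 2*z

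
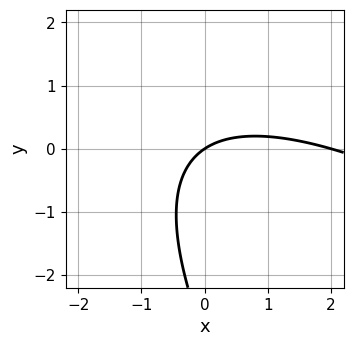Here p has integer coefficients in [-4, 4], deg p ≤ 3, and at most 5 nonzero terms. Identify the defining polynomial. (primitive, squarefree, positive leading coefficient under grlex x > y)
(a) deg p = 2. A generic line meets the curve in up to 2 points.
(b) From the visible intercepts: the x-axis gridline crossings are at x ∈ {0, 2}; it crosses the y-axis at the gridline y = 0.
(c) Together with the visible shape, these determine p as stated.

x^2 + 2*x*y + y^2 - 2*x + 3*y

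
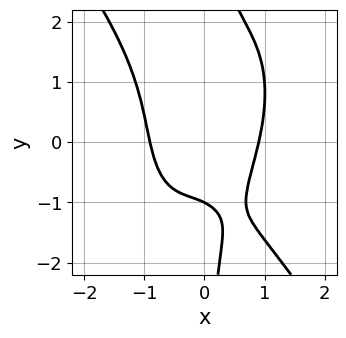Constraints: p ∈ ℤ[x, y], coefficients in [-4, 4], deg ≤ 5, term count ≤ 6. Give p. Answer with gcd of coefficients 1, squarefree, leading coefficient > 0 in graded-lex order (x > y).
(a) deg p = 4. A generic line meets the curve in up to 4 points.
(b) Against the integer gridlines: one y-axis crossing is at y = -1.
(c) These observations pin down the coefficients.

3*x^4 + x*y^3 - 2*y - 2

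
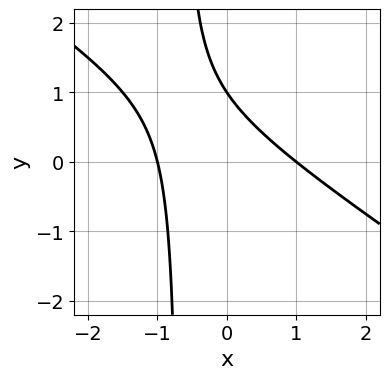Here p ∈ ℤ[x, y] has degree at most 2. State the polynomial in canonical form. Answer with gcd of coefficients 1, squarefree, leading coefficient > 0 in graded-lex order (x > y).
2*x^2 + 3*x*y + 2*y - 2

Degree: no degree-1 curve has this shape, so deg p = 2.
Against the integer gridlines: one y-axis crossing is at y = 1; the x-axis gridline crossings are at x ∈ {-1, 1}.
Assembling these constraints gives the stated polynomial.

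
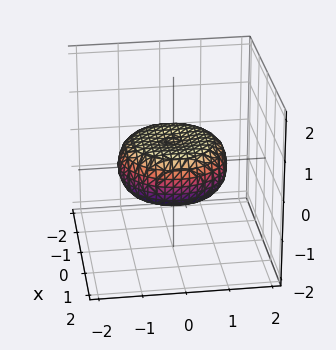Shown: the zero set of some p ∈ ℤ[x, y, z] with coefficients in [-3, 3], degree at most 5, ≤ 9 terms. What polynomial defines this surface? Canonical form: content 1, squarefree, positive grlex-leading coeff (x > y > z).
1. Degree: the shape is more complex than any degree-3 surface, so deg p = 4.
2. Symmetries: the surface is invariant under rotation about z: p = q(x² + y², z).
3. Against the integer gridlines: a circular section at z = 0 has radius between 1 and 2.
4. Fitting integer coefficients to these (and the overall shape) gives p.

x^4 + 2*x^2*y^2 + y^4 - x^2 - y^2 + 3*z^2 - 1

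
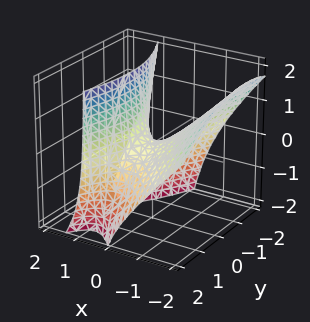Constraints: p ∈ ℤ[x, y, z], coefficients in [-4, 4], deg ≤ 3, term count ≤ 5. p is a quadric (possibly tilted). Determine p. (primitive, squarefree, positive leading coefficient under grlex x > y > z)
1. deg p = 2.
2. From the visible intercepts: it crosses the y-axis at the gridline y = 0; it crosses the z-axis at the gridline z = 0.
3. Together with the visible shape, these determine p as stated.

3*x^2 + x*y + 3*x*z - y^2 - 2*z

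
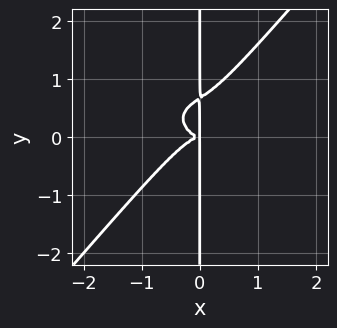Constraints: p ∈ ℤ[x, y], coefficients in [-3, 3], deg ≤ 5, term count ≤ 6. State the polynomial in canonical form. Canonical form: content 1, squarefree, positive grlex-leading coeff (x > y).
deg p = 4.
Observable constraints: every point of the y-axis in the box is on the curve.
Solving for integer coefficients yields p as stated.

2*x^4 + 2*x^2*y^2 - 3*x*y^3 + 2*x*y^2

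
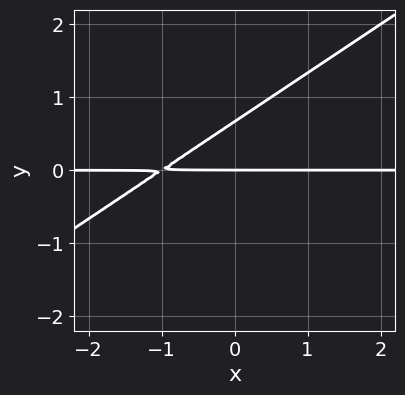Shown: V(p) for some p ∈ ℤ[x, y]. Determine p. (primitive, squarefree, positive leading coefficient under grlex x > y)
1. Degree: no degree-1 curve has this shape, so deg p = 2.
2. Observable constraints: every point of the x-axis in the box is on the curve; one y-axis crossing is at y = 0.
3. Assembling these constraints gives the stated polynomial.

2*x*y - 3*y^2 + 2*y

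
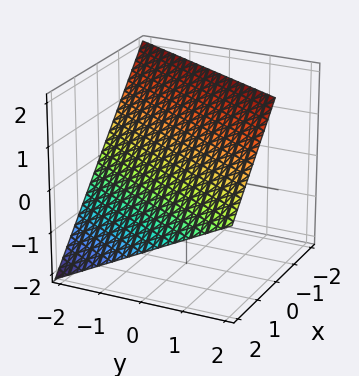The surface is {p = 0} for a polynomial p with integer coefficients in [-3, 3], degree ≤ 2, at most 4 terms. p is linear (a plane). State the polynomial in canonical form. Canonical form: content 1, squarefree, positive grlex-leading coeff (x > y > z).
2*x - y + 2*z - 2

1. The degree is 1 — the surface is flat (a plane).
2. From the axis intercepts and sections: one z-axis crossing is at z = 1; it meets the y-axis at y = -2 (among the integer gridlines).
3. Putting this together gives p. Check: (1, 0, 0) on the x-axis lies on the surface, and p(1, 0, 0) = 0. ✓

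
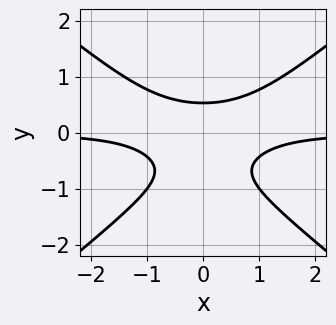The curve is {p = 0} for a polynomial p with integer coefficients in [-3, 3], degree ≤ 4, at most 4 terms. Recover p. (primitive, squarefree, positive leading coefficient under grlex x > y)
1. The degree is 3 — no degree-2 curve has this shape.
2. Symmetries: the x ↦ −x reflection is a symmetry, so x appears only in even powers.
3. From the visible intercepts: it misses every integer gridline on the x-axis.
4. Matching integer coefficients to the picture gives p.

2*x^2*y - 3*y^3 - 2*y^2 + 1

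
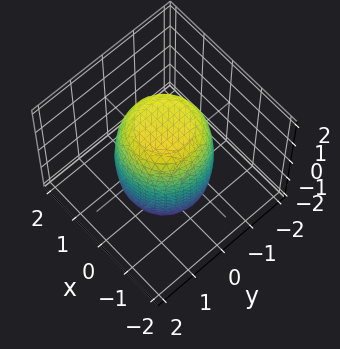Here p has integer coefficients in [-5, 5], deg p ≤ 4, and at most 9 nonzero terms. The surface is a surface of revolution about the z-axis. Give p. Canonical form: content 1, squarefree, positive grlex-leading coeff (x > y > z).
2*x^4 + 4*x^2*y^2 + 2*y^4 - x^2 - y^2 + z^2 - 3

1. Degree: a generic line meets the surface in up to 4 points, so deg p = 4.
2. Symmetry: every cross-section ⟂ z is a circle, so x, y appear only via x² + y².
3. From the axis intercepts and sections: a circular section at z = -1 has radius between 1 and 2.
4. Solving for integer coefficients yields p as stated.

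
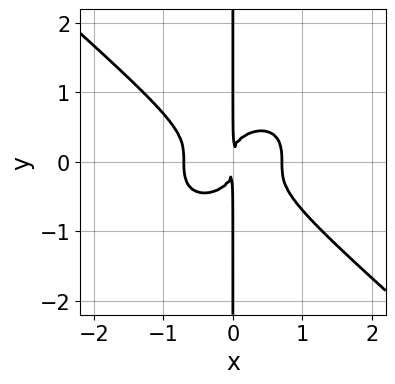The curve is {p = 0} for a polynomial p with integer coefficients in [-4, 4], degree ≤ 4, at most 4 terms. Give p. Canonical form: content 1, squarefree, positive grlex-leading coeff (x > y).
2*x^4 + 3*x*y^3 - x^2

deg p = 4. A generic line meets the curve in up to 4 points.
Checking where it meets the axes: the visible y-axis segment lies entirely on the curve.
Solving for integer coefficients yields p as stated.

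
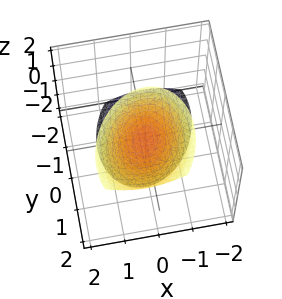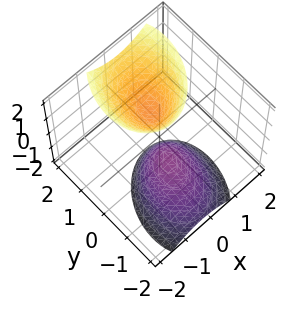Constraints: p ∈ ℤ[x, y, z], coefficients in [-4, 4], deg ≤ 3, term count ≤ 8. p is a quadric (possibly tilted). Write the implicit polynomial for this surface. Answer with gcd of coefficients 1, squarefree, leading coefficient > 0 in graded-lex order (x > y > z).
1. The picture has 2 separate pieces. They look like related sheets of one shape, so recover p as a whole.
2. Degree: a generic line meets the surface in up to 2 points, so deg p = 2.
3. Reading off the gridlines: the surface avoids every integer x-axis point in the box; it misses every integer gridline on the y-axis; the z-axis gridline crossings are at z ∈ {-1, 1}.
4. Putting this together gives p.

3*x^2 - x*y + 2*y^2 - 2*y*z - z^2 + 1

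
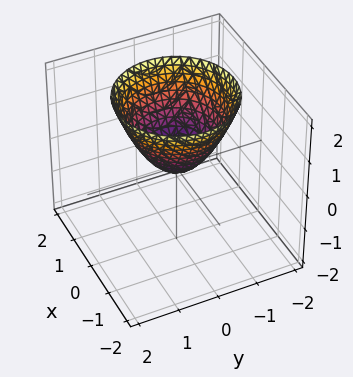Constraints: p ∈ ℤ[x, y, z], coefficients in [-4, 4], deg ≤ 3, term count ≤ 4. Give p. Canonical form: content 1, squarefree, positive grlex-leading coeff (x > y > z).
x^2 + y^2 - z

(a) The degree is 2 — a single bowl opening along one axis; a quadric.
(b) By symmetry, the z-axis is an axis of rotation, so x and y enter only as x² + y².
(c) From the visible intercepts: a circular section at z = 1 has radius exactly 1; it crosses the x-axis at the gridline x = 0; it crosses the y-axis at the gridline y = 0.
(d) Matching integer coefficients to the picture gives p.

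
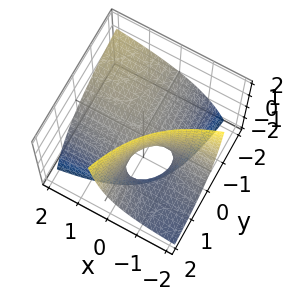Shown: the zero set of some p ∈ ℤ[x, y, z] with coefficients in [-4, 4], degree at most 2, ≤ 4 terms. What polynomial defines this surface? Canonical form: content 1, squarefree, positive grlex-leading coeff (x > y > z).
First, degree: the shape is more complex than any degree-1 surface, so deg p = 2.
Next, reading off the gridlines: it crosses the z-axis at the gridline z = 0; the visible x-axis segment lies entirely on the surface; the visible y-axis segment lies entirely on the surface.
Finally, putting this together gives p.

x*y + x*z - y*z + z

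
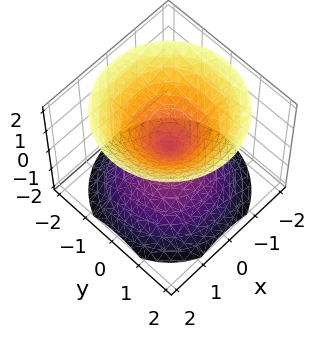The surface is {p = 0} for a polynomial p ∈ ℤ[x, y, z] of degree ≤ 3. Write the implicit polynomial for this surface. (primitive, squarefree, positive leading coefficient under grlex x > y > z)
x^2 + y^2 - z^2

The picture has 2 separate pieces.
The degree is 2 — a double cone through the origin; a quadric.
Symmetries: the z ↦ −z reflection is a symmetry, so z appears only in even powers; every cross-section ⟂ z is a circle, so x, y appear only via x² + y².
Observable constraints: one y-axis crossing is at y = 0; a circular section at z = 1 has radius exactly 1; one z-axis crossing is at z = 0; it crosses the x-axis at the gridline x = 0.
Putting this together gives p.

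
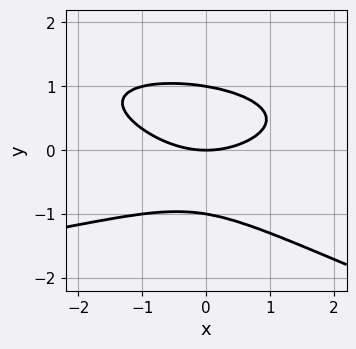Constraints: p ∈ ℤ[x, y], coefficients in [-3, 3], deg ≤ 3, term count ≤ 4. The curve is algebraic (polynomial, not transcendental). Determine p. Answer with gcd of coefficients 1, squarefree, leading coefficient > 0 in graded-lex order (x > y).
x*y^2 + 3*y^3 + x^2 - 3*y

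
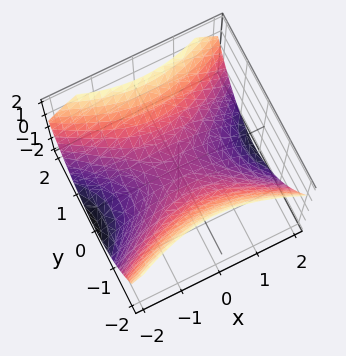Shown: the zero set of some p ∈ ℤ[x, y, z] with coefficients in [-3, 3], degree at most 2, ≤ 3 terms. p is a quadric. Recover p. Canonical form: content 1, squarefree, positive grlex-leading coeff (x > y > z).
First, degree: a saddle surface; a quadric, so deg p = 2.
Next, symmetries: mirror symmetry x ↦ −x ⇒ only even powers of x; the y ↦ −y reflection is a symmetry, so y appears only in even powers.
Then, from the visible intercepts: one z-axis crossing is at z = 0; one y-axis crossing is at y = 0.
Finally, together with the visible shape, these determine p as stated.

x^2 - 2*y^2 + 3*z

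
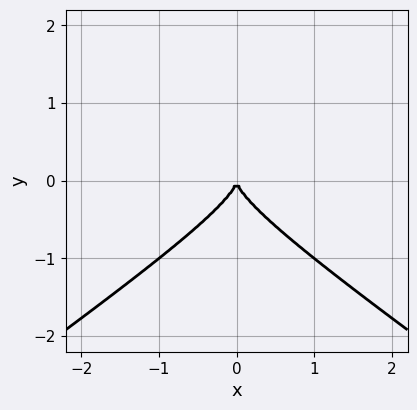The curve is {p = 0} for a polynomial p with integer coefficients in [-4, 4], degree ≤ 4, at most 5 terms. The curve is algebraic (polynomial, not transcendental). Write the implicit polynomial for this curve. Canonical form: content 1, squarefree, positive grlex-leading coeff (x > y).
x^2*y - 2*y^3 - x^2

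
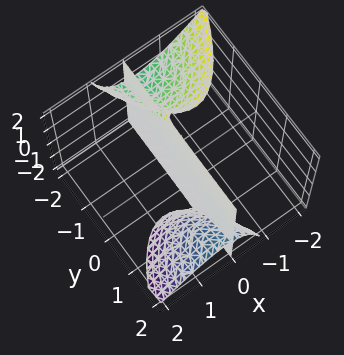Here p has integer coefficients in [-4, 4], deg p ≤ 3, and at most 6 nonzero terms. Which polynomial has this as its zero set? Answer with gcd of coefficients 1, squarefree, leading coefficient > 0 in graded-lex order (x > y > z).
There are 3 components. Treating them together as one polynomial.
Degree: no degree-2 surface has this shape, so deg p = 3.
Reading off the gridlines: the visible z-axis segment lies entirely on the surface; the visible y-axis segment lies entirely on the surface.
These observations pin down the coefficients.

3*x^3 + 2*x^2*z + 2*x*y*z + 3*x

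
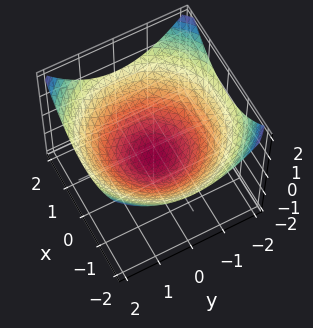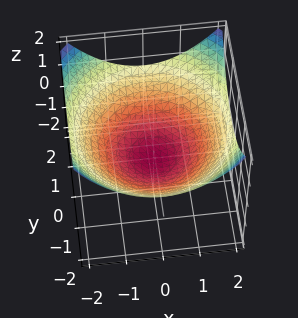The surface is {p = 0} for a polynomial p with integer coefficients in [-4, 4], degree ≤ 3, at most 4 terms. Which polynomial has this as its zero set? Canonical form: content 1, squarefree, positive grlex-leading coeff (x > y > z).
deg p = 2.
Symmetries: rotational symmetry about the z-axis ⇒ p depends on x, y only through x² + y².
From the axis intercepts and sections: a circular section at z = 0 has radius between 1 and 2.
The integer polynomial consistent with all of this is the stated p.

x^2 + y^2 - 3*z - 2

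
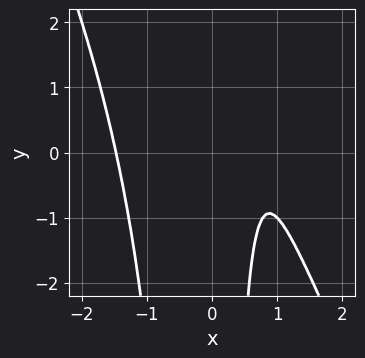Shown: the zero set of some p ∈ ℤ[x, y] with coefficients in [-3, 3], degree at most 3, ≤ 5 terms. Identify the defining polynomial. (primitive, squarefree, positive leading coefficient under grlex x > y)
1. deg p = 3.
2. Observable constraints: it misses every integer gridline on the y-axis.
3. Fitting integer coefficients to these (and the overall shape) gives p.

2*x^3 + x^2*y - 3*x + 2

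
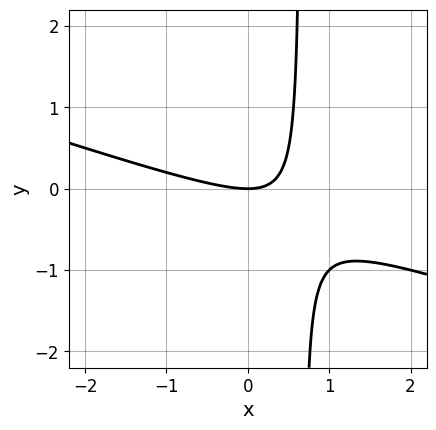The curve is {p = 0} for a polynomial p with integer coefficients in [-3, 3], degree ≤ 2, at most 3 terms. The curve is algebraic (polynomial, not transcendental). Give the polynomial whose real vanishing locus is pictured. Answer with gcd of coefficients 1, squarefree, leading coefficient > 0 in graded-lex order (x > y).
x^2 + 3*x*y - 2*y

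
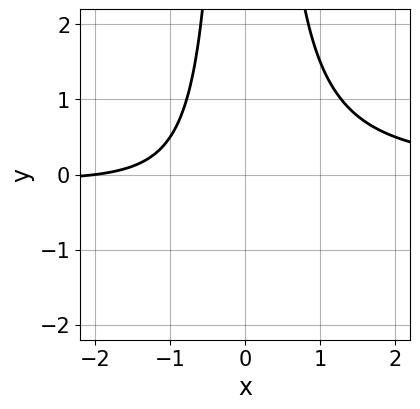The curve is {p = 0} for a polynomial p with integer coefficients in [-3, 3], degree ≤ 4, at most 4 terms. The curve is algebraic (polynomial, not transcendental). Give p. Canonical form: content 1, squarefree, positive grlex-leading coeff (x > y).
2*x^2*y - x - 2

First, the degree is 3 — a generic line meets the curve in up to 3 points.
Next, against the integer gridlines: one x-axis crossing is at x = -2; the curve avoids every integer y-axis point in the box.
Finally, these observations pin down the coefficients.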